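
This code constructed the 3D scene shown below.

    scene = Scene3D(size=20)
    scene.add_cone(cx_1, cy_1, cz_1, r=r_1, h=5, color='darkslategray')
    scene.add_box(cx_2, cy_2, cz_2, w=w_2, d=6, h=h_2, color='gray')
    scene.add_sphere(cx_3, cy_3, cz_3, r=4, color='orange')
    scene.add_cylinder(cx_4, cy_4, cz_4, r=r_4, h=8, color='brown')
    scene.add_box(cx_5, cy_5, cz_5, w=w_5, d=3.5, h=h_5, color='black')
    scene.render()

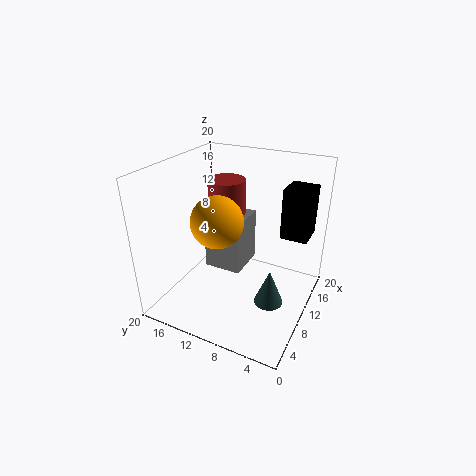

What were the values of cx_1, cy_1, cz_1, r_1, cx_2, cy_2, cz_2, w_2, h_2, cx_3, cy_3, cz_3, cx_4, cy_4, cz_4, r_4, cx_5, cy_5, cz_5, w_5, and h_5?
cx_1 = 8.5, cy_1 = 4.5, cz_1 = 2, r_1 = 2, cx_2 = 13, cy_2 = 11.5, cz_2 = 1.5, w_2 = 6.5, h_2 = 8.5, cx_3 = 12, cy_3 = 14.5, cz_3 = 10.5, cx_4 = 17, cy_4 = 15.5, cz_4 = 7.5, r_4 = 3, cx_5 = 10, cy_5 = 0.5, cz_5 = 11.5, w_5 = 4, h_5 = 6.5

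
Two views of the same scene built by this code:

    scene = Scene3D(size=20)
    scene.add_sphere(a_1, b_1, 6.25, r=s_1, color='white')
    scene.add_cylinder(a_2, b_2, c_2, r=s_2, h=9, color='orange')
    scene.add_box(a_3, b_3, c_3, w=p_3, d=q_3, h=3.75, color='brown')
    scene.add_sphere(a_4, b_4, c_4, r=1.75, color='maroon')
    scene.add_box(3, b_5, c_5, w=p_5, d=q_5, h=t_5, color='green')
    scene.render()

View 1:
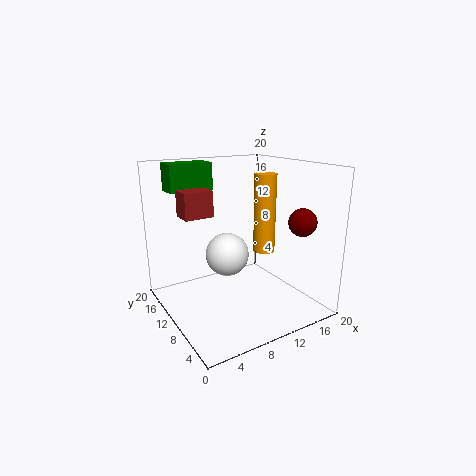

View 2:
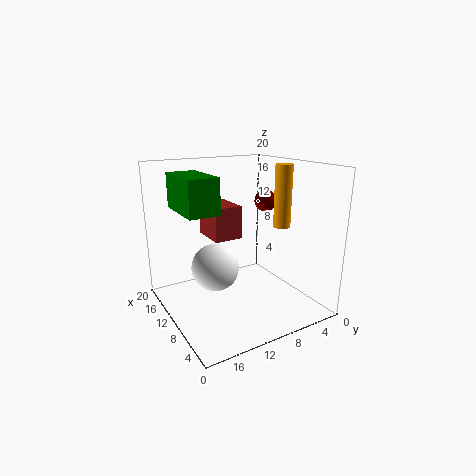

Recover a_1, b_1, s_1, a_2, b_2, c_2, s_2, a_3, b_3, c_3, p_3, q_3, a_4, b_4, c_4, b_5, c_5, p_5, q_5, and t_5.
a_1 = 10.25, b_1 = 13.5, s_1 = 3.25, a_2 = 9.25, b_2 = 3, c_2 = 10.75, s_2 = 1.25, a_3 = 3.75, b_3 = 13.25, c_3 = 12.5, p_3 = 4.25, q_3 = 3.25, a_4 = 14.5, b_4 = 2.25, c_4 = 13.5, b_5 = 16.25, c_5 = 15.75, p_5 = 6.5, q_5 = 3.5, t_5 = 4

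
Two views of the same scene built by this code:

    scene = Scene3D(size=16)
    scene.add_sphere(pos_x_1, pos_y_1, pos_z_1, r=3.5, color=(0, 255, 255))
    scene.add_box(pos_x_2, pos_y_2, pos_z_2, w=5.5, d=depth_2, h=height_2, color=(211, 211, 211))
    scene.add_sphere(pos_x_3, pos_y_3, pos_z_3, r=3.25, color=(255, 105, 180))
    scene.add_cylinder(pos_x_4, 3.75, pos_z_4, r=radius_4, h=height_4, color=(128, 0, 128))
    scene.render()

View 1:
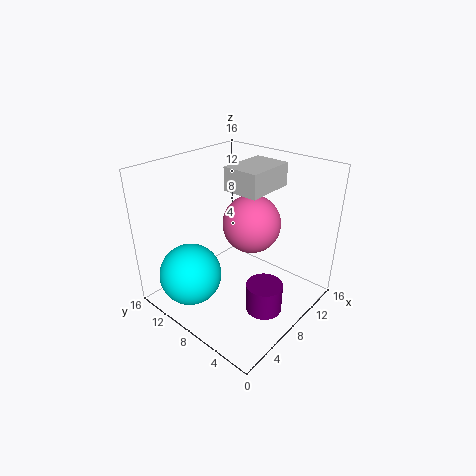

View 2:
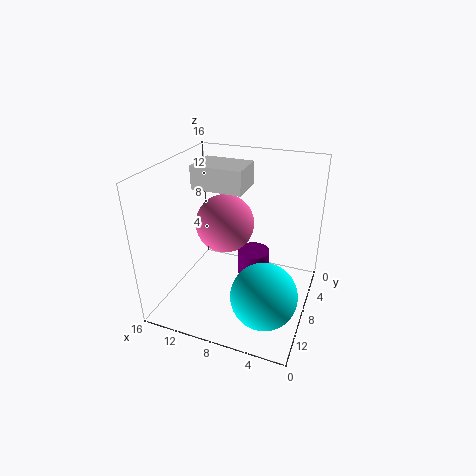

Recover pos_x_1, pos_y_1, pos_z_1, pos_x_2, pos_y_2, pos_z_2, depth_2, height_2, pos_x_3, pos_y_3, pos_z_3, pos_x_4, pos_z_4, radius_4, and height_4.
pos_x_1 = 3.75, pos_y_1 = 11.5, pos_z_1 = 3.75, pos_x_2 = 7.25, pos_y_2 = 5.25, pos_z_2 = 13.5, depth_2 = 4, height_2 = 2.5, pos_x_3 = 9.75, pos_y_3 = 7.5, pos_z_3 = 9.25, pos_x_4 = 7.5, pos_z_4 = 0.75, radius_4 = 2, height_4 = 3.25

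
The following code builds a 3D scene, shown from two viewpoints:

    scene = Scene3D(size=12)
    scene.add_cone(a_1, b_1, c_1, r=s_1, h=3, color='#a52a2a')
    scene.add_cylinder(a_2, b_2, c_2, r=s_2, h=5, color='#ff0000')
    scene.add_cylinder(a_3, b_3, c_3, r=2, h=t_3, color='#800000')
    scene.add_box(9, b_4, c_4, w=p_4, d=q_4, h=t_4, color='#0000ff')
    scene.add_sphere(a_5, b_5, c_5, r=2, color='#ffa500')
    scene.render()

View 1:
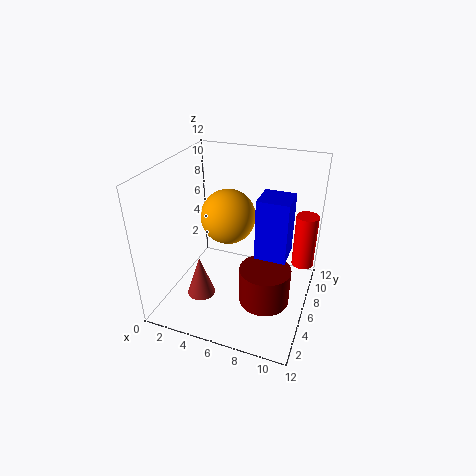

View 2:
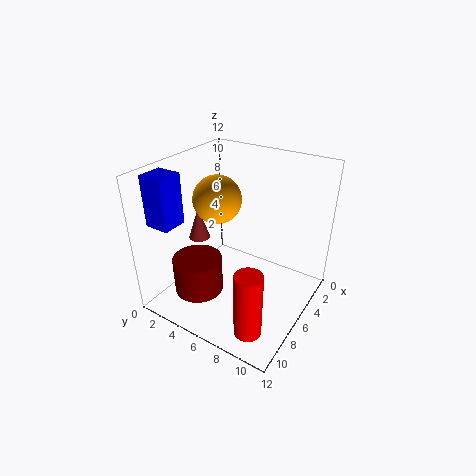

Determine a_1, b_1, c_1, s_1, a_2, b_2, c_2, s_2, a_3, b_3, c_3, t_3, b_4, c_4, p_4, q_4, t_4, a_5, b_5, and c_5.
a_1 = 5
b_1 = 1
c_1 = 4
s_1 = 1
a_2 = 11
b_2 = 10
c_2 = 2
s_2 = 1
a_3 = 9
b_3 = 4
c_3 = 2
t_3 = 3
b_4 = 1
c_4 = 8
p_4 = 2
q_4 = 2
t_4 = 4
a_5 = 6
b_5 = 4
c_5 = 9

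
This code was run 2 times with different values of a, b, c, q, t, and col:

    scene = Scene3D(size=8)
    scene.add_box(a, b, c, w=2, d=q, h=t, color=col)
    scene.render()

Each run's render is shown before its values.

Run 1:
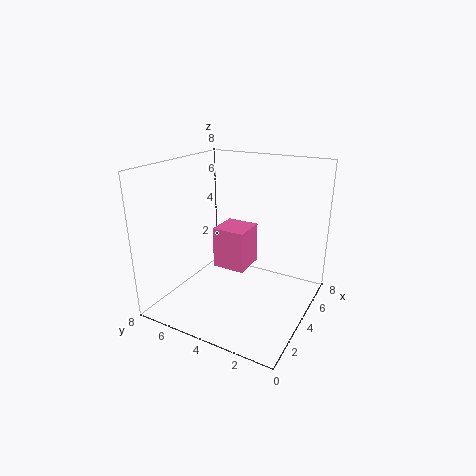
a = 4.5, b = 4, c = 1.5, q = 2, t = 2.5, col = 'hotpink'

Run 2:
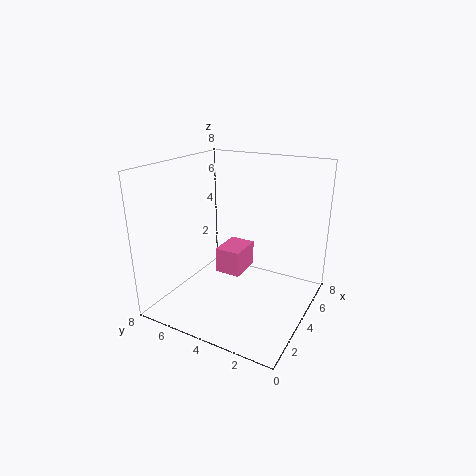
a = 4, b = 4, c = 1.5, q = 1.5, t = 1.5, col = 'hotpink'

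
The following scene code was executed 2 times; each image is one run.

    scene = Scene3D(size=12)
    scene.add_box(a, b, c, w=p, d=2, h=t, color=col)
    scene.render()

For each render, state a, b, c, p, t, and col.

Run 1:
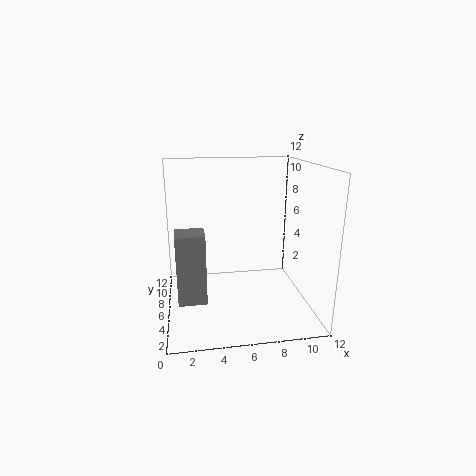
a = 1; b = 1; c = 3; p = 2; t = 5; col = 'gray'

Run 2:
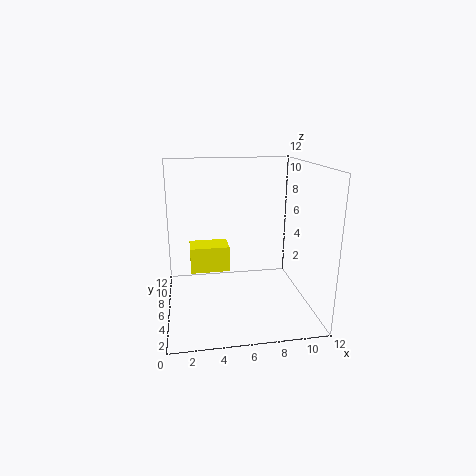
a = 2; b = 4; c = 4; p = 3; t = 2; col = 'yellow'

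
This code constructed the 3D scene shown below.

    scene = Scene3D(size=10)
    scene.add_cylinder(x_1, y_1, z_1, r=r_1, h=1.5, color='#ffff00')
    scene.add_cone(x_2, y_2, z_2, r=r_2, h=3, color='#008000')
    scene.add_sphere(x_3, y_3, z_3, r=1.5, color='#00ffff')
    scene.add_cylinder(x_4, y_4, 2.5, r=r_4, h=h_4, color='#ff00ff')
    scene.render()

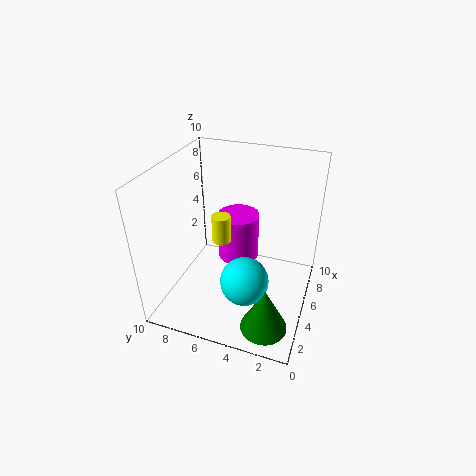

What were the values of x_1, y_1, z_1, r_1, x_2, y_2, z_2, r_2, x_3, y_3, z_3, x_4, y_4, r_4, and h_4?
x_1 = 1; y_1 = 4.5; z_1 = 7.5; r_1 = 0.5; x_2 = 1.5; y_2 = 2; z_2 = 1; r_2 = 1.5; x_3 = 2; y_3 = 3.5; z_3 = 4; x_4 = 6.5; y_4 = 5.5; r_4 = 1.5; h_4 = 3.5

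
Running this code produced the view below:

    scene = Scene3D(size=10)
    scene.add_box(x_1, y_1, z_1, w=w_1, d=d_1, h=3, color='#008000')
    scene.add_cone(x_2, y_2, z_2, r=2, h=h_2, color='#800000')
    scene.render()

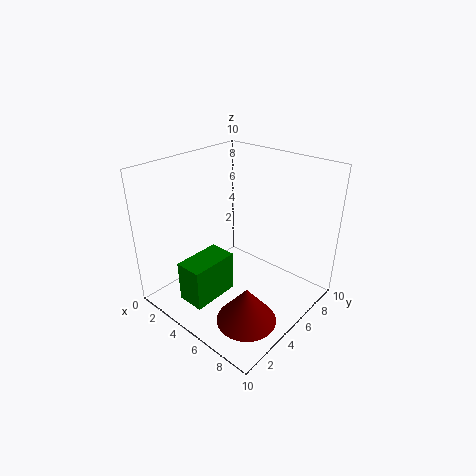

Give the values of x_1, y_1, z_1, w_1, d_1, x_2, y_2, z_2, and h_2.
x_1 = 2.5, y_1 = 1.5, z_1 = 0.5, w_1 = 2, d_1 = 3.5, x_2 = 7.5, y_2 = 3, z_2 = 0.5, h_2 = 2.5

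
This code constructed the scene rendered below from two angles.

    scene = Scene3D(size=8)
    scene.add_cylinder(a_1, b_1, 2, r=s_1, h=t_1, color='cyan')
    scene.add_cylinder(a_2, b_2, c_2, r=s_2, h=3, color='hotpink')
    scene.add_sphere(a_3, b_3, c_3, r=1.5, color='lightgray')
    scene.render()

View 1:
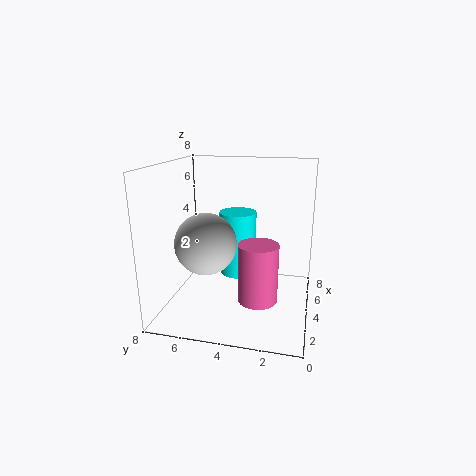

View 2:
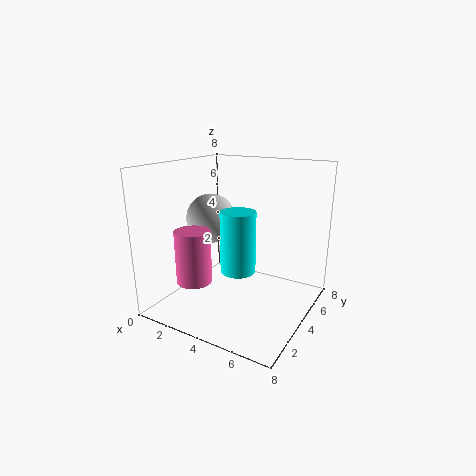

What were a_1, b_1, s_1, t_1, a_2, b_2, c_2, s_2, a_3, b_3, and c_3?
a_1 = 4; b_1 = 4; s_1 = 1; t_1 = 3.5; a_2 = 2; b_2 = 2.5; c_2 = 1.5; s_2 = 1; a_3 = 1.5; b_3 = 5; c_3 = 4.5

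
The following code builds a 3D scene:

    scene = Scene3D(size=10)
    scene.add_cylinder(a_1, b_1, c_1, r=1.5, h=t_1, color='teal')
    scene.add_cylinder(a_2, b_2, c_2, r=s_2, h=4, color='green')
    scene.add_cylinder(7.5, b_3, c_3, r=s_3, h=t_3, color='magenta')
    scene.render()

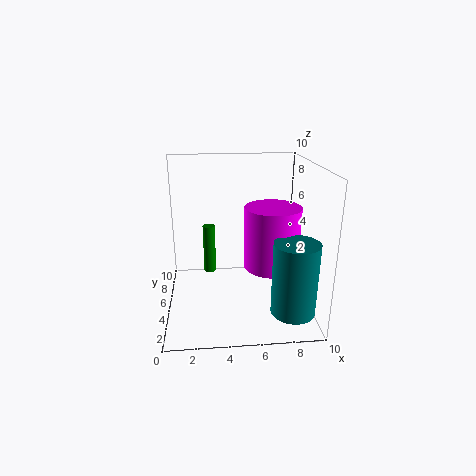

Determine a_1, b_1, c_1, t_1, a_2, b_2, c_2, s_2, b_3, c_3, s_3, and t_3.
a_1 = 8.5
b_1 = 2.5
c_1 = 0.5
t_1 = 5
a_2 = 3
b_2 = 9
c_2 = 0.5
s_2 = 0.5
b_3 = 5.5
c_3 = 2.5
s_3 = 2
t_3 = 4.5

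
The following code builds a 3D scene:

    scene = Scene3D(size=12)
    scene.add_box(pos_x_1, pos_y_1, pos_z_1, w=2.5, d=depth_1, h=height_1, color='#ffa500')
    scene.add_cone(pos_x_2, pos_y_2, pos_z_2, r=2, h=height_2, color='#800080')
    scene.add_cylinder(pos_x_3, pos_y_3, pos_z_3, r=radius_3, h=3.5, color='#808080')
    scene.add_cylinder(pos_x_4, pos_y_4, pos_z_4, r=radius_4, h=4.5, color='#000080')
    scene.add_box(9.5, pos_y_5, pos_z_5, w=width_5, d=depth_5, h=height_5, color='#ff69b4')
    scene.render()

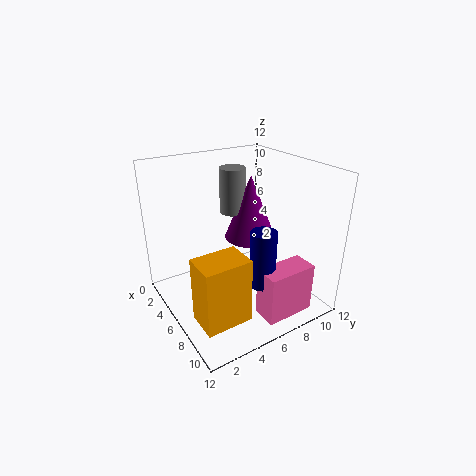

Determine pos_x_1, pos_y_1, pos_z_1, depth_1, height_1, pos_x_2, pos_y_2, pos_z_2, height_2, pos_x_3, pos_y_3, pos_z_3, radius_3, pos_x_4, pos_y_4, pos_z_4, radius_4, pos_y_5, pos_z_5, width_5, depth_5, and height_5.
pos_x_1 = 8.5, pos_y_1 = 0.5, pos_z_1 = 2, depth_1 = 3.5, height_1 = 5, pos_x_2 = 7, pos_y_2 = 6.5, pos_z_2 = 6.5, height_2 = 5, pos_x_3 = 6, pos_y_3 = 5.5, pos_z_3 = 8.5, radius_3 = 1, pos_x_4 = 9.5, pos_y_4 = 6, pos_z_4 = 3.5, radius_4 = 1, pos_y_5 = 5.5, pos_z_5 = 1, width_5 = 2, depth_5 = 4, height_5 = 4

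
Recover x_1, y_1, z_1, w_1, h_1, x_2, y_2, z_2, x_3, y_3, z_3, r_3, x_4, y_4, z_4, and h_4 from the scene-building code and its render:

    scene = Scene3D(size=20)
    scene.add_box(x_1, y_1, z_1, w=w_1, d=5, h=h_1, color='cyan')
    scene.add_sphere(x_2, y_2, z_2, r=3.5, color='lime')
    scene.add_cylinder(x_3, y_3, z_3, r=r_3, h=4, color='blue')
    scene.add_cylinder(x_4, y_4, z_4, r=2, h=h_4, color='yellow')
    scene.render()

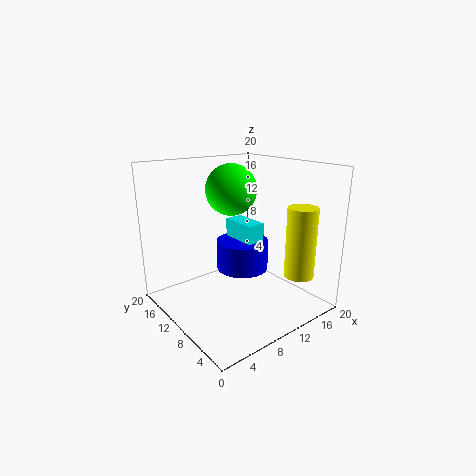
x_1 = 9.5
y_1 = 7
z_1 = 8
w_1 = 2.5
h_1 = 4.5
x_2 = 10
y_2 = 11.5
z_2 = 16.5
x_3 = 10
y_3 = 9
z_3 = 6
r_3 = 3.5
x_4 = 15
y_4 = 3
z_4 = 5.5
h_4 = 9.5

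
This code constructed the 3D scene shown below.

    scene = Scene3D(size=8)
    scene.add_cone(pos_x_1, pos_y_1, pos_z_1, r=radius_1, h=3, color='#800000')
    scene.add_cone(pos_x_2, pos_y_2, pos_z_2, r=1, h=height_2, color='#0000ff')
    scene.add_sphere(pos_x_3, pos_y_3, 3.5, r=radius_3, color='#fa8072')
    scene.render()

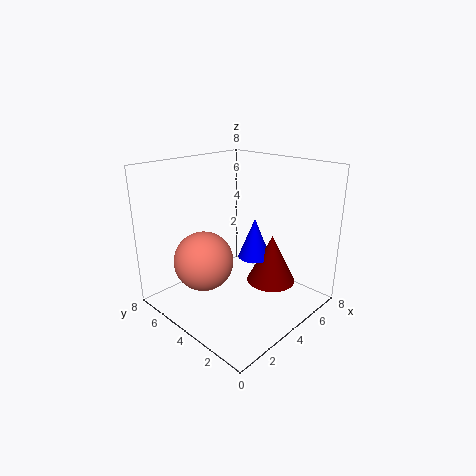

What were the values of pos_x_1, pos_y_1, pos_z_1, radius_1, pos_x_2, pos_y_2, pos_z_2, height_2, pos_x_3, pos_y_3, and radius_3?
pos_x_1 = 6.5; pos_y_1 = 3.5; pos_z_1 = 0.5; radius_1 = 1.5; pos_x_2 = 6; pos_y_2 = 4.5; pos_z_2 = 2; height_2 = 2.5; pos_x_3 = 1.5; pos_y_3 = 4; radius_3 = 1.5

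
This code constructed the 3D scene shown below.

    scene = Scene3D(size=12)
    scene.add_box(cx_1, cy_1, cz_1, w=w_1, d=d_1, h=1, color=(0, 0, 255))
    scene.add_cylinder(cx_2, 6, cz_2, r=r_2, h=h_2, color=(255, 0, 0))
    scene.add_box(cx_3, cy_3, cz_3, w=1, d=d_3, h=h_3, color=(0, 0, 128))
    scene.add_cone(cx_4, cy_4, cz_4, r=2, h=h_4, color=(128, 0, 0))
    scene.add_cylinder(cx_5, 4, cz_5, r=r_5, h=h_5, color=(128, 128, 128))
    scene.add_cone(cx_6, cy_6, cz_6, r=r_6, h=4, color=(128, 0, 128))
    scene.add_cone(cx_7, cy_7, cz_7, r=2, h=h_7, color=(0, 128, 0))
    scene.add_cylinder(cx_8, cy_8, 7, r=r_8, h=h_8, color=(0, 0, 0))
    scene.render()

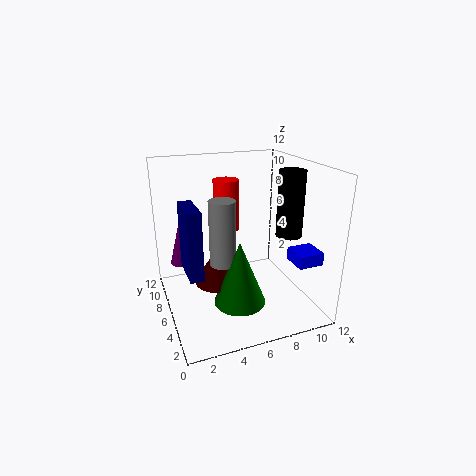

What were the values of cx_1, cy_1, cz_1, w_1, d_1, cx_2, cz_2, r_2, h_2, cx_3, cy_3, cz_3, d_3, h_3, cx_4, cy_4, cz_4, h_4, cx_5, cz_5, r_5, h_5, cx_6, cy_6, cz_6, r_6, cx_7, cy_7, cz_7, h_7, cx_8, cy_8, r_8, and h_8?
cx_1 = 9; cy_1 = 1; cz_1 = 5; w_1 = 2; d_1 = 2; cx_2 = 5; cz_2 = 7; r_2 = 1; h_2 = 4; cx_3 = 1; cy_3 = 2; cz_3 = 5; d_3 = 3; h_3 = 5; cx_4 = 4; cy_4 = 5; cz_4 = 3; h_4 = 3; cx_5 = 4; cz_5 = 5; r_5 = 1; h_5 = 5; cx_6 = 2; cy_6 = 11; cz_6 = 2; r_6 = 1; cx_7 = 5; cy_7 = 3; cz_7 = 2; h_7 = 5; cx_8 = 9; cy_8 = 3; r_8 = 1; h_8 = 5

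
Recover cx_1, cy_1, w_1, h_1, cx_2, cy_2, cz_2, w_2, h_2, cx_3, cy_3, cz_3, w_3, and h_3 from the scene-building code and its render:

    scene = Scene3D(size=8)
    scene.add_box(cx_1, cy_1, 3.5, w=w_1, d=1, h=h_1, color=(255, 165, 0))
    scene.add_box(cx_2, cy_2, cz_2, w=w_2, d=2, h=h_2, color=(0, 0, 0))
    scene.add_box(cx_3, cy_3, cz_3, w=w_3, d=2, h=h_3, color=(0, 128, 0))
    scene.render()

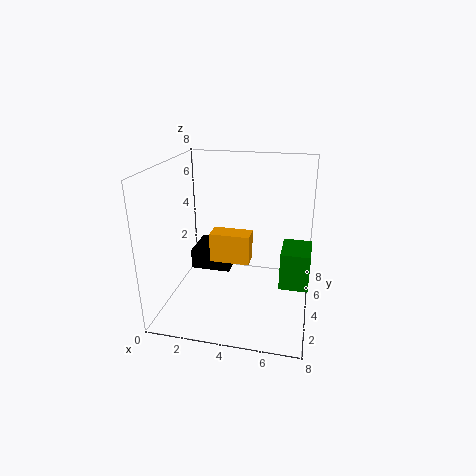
cx_1 = 3; cy_1 = 2; w_1 = 2; h_1 = 1.5; cx_2 = 2; cy_2 = 2; cz_2 = 3; w_2 = 2; h_2 = 1; cx_3 = 6.5; cy_3 = 2.5; cz_3 = 2; w_3 = 1.5; h_3 = 2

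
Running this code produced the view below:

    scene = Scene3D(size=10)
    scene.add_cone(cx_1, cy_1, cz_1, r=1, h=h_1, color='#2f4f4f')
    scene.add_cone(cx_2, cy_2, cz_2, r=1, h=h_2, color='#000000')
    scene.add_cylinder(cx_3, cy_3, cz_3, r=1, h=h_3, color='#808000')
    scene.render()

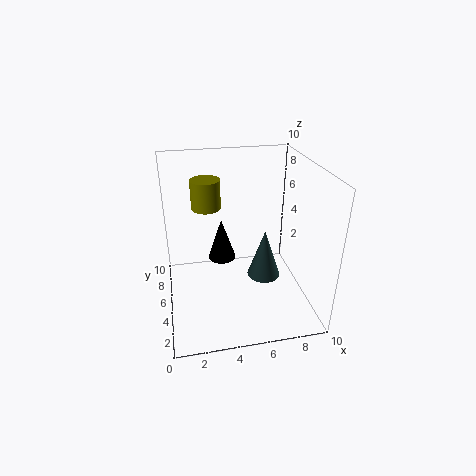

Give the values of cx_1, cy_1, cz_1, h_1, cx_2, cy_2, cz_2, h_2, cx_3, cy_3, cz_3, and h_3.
cx_1 = 6
cy_1 = 2
cz_1 = 4
h_1 = 3
cx_2 = 4
cy_2 = 6
cz_2 = 3
h_2 = 3
cx_3 = 3
cy_3 = 6
cz_3 = 7
h_3 = 2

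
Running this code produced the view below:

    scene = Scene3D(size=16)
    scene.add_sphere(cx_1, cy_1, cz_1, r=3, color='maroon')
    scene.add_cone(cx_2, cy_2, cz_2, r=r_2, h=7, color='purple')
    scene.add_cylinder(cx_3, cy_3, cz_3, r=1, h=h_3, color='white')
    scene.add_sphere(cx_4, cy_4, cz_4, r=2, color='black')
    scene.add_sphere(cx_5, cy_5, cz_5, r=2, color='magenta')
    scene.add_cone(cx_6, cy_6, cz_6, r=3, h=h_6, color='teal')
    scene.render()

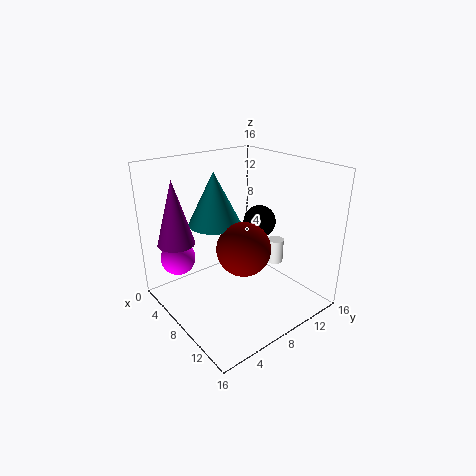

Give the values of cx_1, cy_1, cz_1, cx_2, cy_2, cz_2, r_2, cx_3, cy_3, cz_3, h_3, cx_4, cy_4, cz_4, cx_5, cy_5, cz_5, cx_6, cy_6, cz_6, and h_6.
cx_1 = 9, cy_1 = 8, cz_1 = 7, cx_2 = 5, cy_2 = 2, cz_2 = 8, r_2 = 2, cx_3 = 8, cy_3 = 14, cz_3 = 3, h_3 = 3, cx_4 = 6, cy_4 = 13, cz_4 = 8, cx_5 = 3, cy_5 = 3, cz_5 = 5, cx_6 = 5, cy_6 = 7, cz_6 = 9, h_6 = 6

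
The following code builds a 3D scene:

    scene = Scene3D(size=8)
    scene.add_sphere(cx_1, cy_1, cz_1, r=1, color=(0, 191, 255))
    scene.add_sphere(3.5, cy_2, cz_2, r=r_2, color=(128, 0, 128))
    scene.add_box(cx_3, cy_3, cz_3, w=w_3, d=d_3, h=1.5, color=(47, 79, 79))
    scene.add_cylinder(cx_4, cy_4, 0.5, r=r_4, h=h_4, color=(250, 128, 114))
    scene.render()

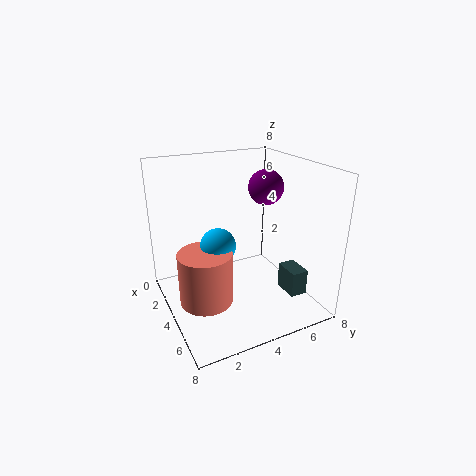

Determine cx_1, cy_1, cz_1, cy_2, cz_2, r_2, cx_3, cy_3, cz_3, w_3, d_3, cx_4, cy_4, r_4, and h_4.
cx_1 = 3.5
cy_1 = 3
cz_1 = 3.5
cy_2 = 6
cz_2 = 6.5
r_2 = 1
cx_3 = 4.5
cy_3 = 6.5
cz_3 = 0.5
w_3 = 1.5
d_3 = 1
cx_4 = 4
cy_4 = 2
r_4 = 1.5
h_4 = 3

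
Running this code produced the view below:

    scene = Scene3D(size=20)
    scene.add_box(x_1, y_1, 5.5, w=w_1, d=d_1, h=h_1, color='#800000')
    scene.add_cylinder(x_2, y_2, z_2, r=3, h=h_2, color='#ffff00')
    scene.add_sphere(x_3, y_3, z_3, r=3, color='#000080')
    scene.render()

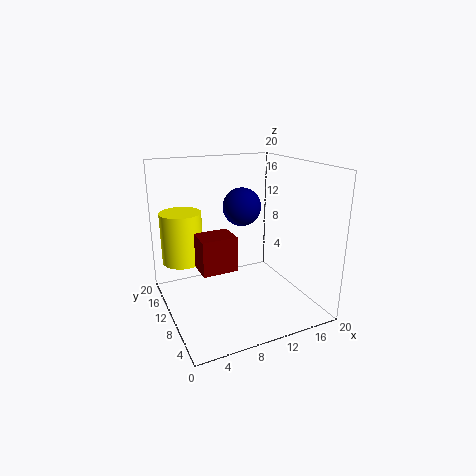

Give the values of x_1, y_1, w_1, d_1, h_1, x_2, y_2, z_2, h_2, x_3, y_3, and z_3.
x_1 = 4.5, y_1 = 9, w_1 = 5, d_1 = 4, h_1 = 5, x_2 = 3.5, y_2 = 15.5, z_2 = 5.5, h_2 = 7.5, x_3 = 13.5, y_3 = 16, z_3 = 12.5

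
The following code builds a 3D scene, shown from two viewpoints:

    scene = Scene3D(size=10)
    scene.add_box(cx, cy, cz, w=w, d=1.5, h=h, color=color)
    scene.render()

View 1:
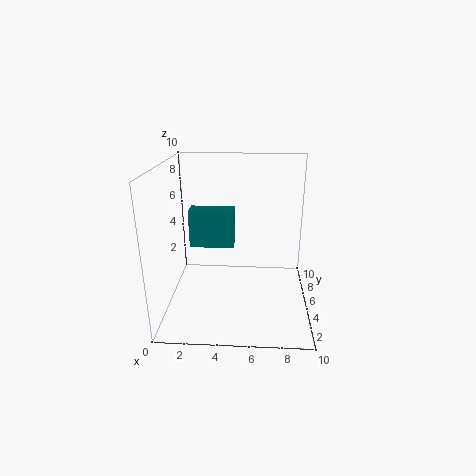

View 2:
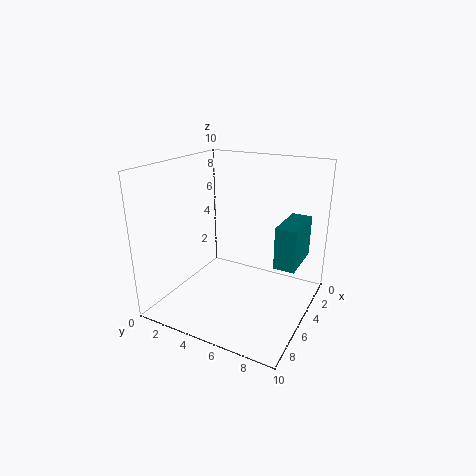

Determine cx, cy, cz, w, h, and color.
cx = 1; cy = 7.5; cz = 3; w = 3.5; h = 3; color = 'teal'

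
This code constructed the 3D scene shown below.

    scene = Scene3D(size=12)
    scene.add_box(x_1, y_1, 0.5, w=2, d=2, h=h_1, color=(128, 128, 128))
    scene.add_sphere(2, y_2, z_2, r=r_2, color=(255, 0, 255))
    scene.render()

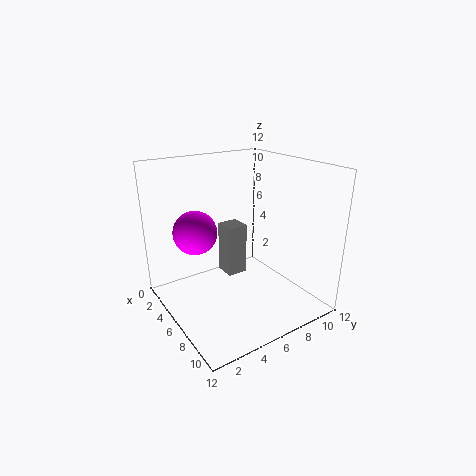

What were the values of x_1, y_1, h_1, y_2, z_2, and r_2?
x_1 = 1
y_1 = 7
h_1 = 5
y_2 = 4
z_2 = 5.5
r_2 = 2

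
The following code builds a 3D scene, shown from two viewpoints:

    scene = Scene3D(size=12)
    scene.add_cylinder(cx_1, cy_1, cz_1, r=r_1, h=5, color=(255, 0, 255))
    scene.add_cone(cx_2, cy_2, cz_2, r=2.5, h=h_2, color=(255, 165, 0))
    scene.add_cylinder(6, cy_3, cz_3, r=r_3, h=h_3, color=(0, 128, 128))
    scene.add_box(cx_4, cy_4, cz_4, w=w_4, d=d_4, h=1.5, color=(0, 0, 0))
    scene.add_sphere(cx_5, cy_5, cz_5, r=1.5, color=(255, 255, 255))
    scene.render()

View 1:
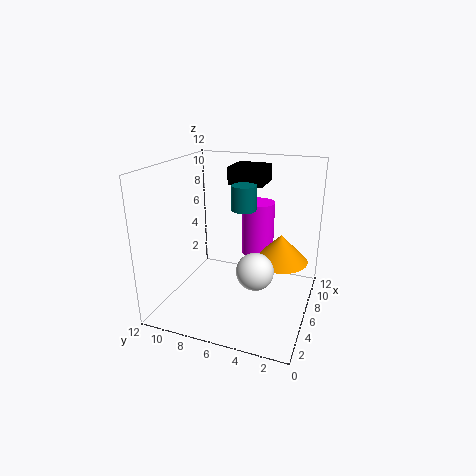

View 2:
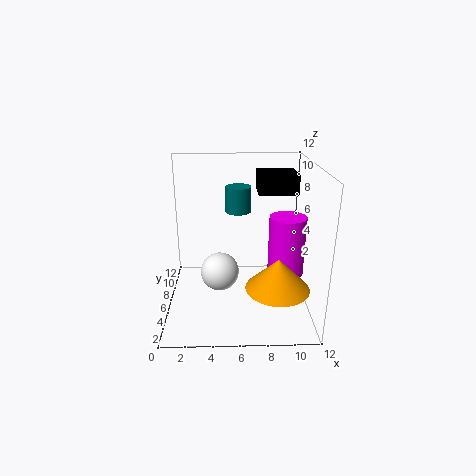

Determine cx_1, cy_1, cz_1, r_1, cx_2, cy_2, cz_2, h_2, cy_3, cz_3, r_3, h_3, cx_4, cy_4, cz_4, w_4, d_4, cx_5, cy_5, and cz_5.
cx_1 = 10, cy_1 = 5.5, cz_1 = 3, r_1 = 1.5, cx_2 = 9, cy_2 = 3, cz_2 = 3, h_2 = 2.5, cy_3 = 5.5, cz_3 = 8.5, r_3 = 1, h_3 = 2, cx_4 = 7.5, cy_4 = 4.5, cz_4 = 10, w_4 = 3, d_4 = 3, cx_5 = 4.5, cy_5 = 4, cz_5 = 4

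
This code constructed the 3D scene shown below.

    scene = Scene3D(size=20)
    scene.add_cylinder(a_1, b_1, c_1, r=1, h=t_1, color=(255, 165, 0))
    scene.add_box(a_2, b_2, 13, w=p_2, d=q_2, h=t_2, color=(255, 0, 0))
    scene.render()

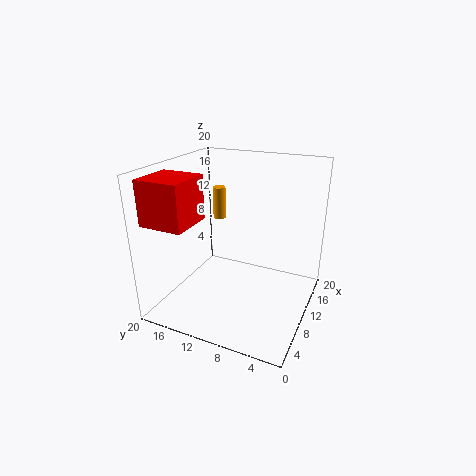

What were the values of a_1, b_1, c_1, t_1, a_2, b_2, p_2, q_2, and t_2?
a_1 = 16, b_1 = 16, c_1 = 10, t_1 = 5, a_2 = 2, b_2 = 14, p_2 = 6, q_2 = 6, t_2 = 6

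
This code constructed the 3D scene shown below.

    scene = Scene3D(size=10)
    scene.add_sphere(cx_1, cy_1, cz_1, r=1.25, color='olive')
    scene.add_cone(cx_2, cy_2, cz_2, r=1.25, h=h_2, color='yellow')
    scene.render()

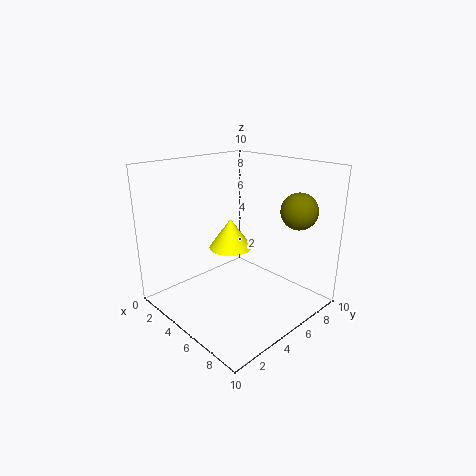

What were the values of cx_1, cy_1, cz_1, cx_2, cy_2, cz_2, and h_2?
cx_1 = 8, cy_1 = 7.75, cz_1 = 7, cx_2 = 7, cy_2 = 2.5, cz_2 = 5.75, h_2 = 1.75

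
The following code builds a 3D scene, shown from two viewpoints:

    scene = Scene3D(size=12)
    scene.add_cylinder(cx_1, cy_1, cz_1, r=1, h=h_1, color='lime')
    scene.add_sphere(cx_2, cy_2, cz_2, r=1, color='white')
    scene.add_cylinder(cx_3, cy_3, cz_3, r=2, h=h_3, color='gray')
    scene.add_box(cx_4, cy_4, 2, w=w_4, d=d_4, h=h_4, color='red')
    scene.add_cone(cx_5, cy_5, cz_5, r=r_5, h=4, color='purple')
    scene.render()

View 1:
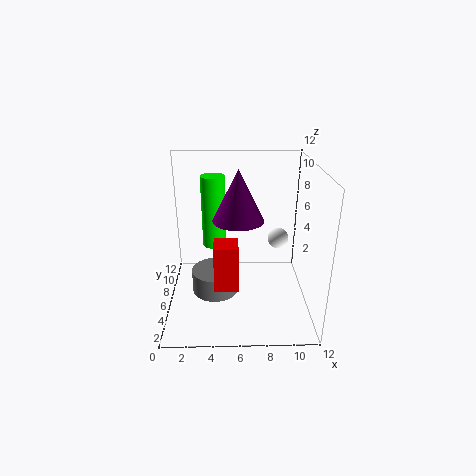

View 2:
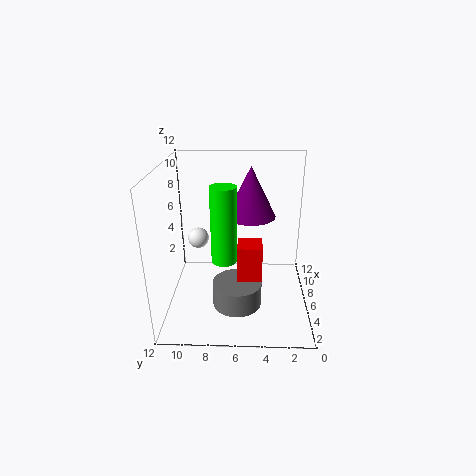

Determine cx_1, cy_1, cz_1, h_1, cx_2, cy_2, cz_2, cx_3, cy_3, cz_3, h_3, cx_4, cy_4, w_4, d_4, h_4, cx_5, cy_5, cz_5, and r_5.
cx_1 = 4; cy_1 = 7; cz_1 = 5; h_1 = 6; cx_2 = 10; cy_2 = 10; cz_2 = 4; cx_3 = 4; cy_3 = 6; cz_3 = 1; h_3 = 2; cx_4 = 4; cy_4 = 4; w_4 = 2; d_4 = 2; h_4 = 4; cx_5 = 6; cy_5 = 5; cz_5 = 8; r_5 = 2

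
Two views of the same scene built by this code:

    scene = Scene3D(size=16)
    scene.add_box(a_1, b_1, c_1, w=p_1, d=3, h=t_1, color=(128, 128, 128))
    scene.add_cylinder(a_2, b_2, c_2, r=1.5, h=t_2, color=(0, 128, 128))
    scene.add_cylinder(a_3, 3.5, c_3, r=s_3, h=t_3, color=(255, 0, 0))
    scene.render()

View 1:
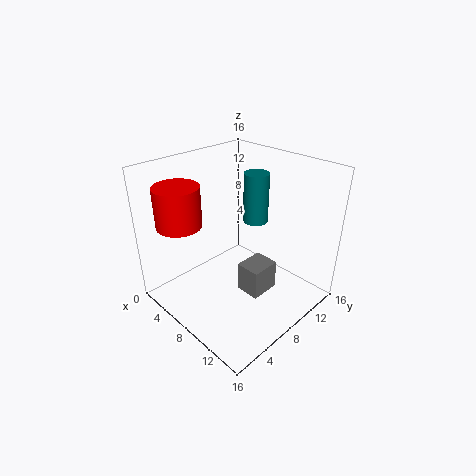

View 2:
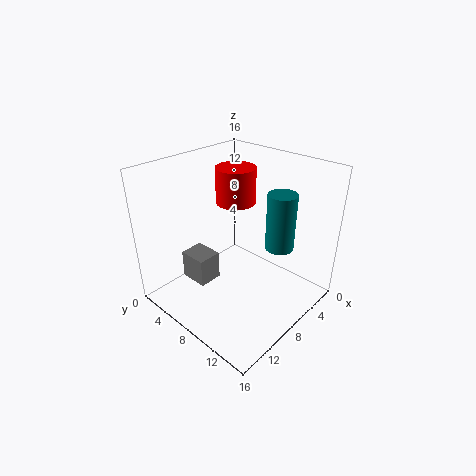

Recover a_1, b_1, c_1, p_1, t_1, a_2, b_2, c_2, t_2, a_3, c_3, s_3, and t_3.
a_1 = 11, b_1 = 5, c_1 = 4.5, p_1 = 2.5, t_1 = 3, a_2 = 6.5, b_2 = 12.5, c_2 = 8, t_2 = 6, a_3 = 3.5, c_3 = 9.5, s_3 = 2.5, t_3 = 4.5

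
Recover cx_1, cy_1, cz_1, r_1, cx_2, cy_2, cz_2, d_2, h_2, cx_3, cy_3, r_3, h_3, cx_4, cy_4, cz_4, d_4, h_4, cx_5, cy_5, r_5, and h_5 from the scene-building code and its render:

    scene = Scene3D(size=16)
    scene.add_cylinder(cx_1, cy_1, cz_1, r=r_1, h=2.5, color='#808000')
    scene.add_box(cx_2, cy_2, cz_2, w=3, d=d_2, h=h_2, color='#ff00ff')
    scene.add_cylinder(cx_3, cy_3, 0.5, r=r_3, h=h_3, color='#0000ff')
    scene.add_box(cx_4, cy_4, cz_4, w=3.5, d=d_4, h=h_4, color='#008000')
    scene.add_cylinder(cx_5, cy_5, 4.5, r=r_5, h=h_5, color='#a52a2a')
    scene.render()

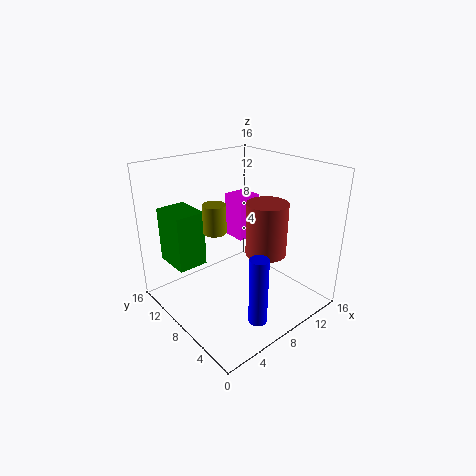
cx_1 = 2; cy_1 = 4; cz_1 = 12; r_1 = 1; cx_2 = 11; cy_2 = 11; cz_2 = 5.5; d_2 = 3; h_2 = 5.5; cx_3 = 6.5; cy_3 = 3; r_3 = 1; h_3 = 7.5; cx_4 = 2.5; cy_4 = 11.5; cz_4 = 4; d_4 = 4.5; h_4 = 6.5; cx_5 = 12.5; cy_5 = 8; r_5 = 2.5; h_5 = 6.5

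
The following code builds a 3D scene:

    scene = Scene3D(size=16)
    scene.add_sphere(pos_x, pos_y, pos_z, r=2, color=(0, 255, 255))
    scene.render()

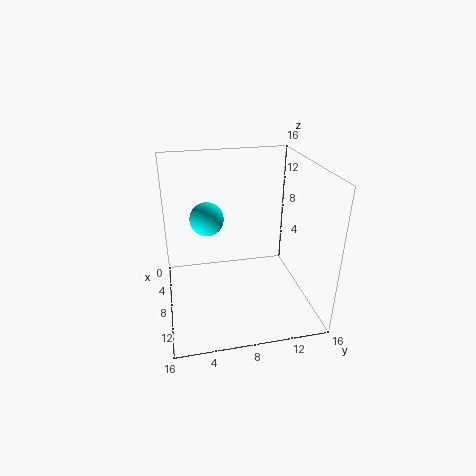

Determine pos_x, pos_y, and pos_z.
pos_x = 4.5, pos_y = 5, pos_z = 9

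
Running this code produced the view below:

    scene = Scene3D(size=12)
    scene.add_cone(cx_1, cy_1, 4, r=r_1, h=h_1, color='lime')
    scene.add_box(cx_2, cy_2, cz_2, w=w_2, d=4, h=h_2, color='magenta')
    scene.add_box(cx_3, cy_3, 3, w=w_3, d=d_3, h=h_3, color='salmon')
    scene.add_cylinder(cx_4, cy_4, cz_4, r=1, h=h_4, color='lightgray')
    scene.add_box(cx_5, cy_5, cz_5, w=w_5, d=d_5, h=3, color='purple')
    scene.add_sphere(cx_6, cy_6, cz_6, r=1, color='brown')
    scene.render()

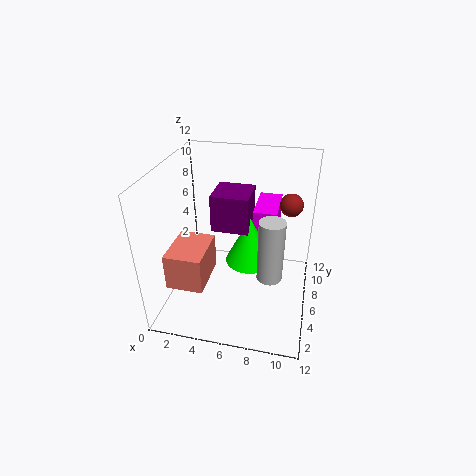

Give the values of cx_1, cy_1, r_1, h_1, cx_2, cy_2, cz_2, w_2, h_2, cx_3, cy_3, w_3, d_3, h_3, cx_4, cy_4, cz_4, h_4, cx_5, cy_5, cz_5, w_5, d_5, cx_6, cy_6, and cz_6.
cx_1 = 7
cy_1 = 6
r_1 = 2
h_1 = 4
cx_2 = 7
cy_2 = 7
cz_2 = 4
w_2 = 2
h_2 = 4
cx_3 = 1
cy_3 = 2
w_3 = 3
d_3 = 4
h_3 = 3
cx_4 = 9
cy_4 = 4
cz_4 = 4
h_4 = 5
cx_5 = 4
cy_5 = 5
cz_5 = 7
w_5 = 3
d_5 = 3
cx_6 = 10
cy_6 = 9
cz_6 = 8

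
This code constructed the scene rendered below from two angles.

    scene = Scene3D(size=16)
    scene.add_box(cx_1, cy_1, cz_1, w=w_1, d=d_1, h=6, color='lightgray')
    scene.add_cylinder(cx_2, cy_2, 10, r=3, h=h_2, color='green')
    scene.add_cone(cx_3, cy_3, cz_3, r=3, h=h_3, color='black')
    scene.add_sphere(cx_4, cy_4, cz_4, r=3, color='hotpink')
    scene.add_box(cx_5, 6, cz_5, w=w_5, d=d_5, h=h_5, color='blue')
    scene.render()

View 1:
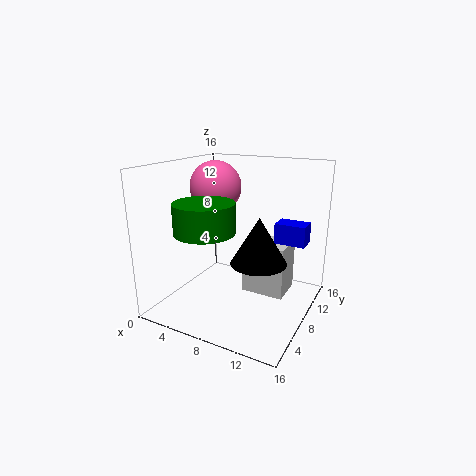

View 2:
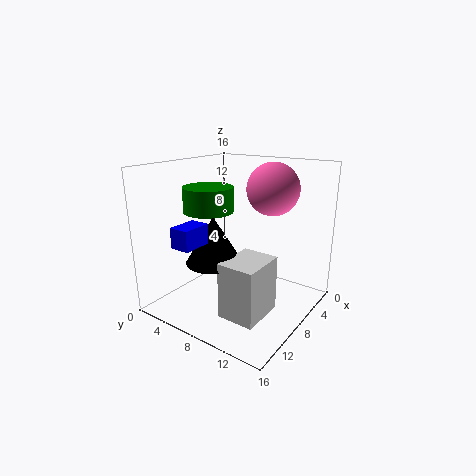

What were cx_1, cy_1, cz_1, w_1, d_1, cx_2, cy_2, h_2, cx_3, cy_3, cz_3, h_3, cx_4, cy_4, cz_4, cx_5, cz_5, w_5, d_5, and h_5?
cx_1 = 8
cy_1 = 9
cz_1 = 1
w_1 = 5
d_1 = 4
cx_2 = 7
cy_2 = 3
h_2 = 3
cx_3 = 11
cy_3 = 7
cz_3 = 6
h_3 = 5
cx_4 = 4
cy_4 = 10
cz_4 = 13
cx_5 = 13
cz_5 = 9
w_5 = 3
d_5 = 2
h_5 = 2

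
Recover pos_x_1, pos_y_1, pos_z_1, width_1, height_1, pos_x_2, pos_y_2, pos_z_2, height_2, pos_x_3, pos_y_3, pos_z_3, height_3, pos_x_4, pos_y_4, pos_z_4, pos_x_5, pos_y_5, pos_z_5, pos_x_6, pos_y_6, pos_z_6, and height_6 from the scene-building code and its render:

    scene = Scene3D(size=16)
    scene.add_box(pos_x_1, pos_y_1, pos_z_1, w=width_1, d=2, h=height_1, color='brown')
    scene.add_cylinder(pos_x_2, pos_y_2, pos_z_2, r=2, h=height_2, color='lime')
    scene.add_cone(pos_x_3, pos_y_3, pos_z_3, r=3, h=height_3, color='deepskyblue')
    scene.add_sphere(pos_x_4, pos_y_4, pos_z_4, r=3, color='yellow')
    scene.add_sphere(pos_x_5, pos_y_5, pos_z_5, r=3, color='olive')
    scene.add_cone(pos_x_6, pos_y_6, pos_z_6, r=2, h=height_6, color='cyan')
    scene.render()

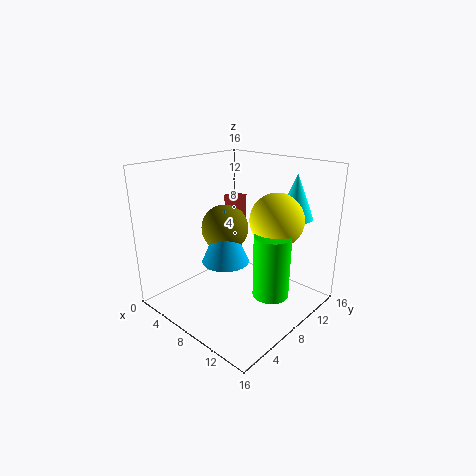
pos_x_1 = 2, pos_y_1 = 12, pos_z_1 = 7, width_1 = 2, height_1 = 4, pos_x_2 = 12, pos_y_2 = 9, pos_z_2 = 2, height_2 = 7, pos_x_3 = 4, pos_y_3 = 10, pos_z_3 = 3, height_3 = 7, pos_x_4 = 11, pos_y_4 = 11, pos_z_4 = 10, pos_x_5 = 3, pos_y_5 = 11, pos_z_5 = 7, pos_x_6 = 12, pos_y_6 = 13, pos_z_6 = 10, height_6 = 5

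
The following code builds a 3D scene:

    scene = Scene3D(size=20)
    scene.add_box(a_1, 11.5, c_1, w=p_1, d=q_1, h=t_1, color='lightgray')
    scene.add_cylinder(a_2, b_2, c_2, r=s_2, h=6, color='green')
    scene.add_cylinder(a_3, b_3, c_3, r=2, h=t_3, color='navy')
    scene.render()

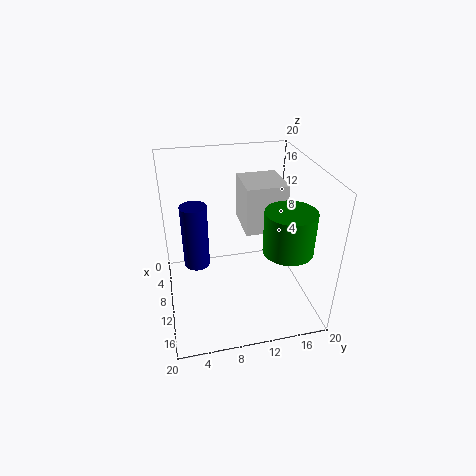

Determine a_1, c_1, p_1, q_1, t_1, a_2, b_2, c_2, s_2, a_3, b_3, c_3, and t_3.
a_1 = 2.5
c_1 = 9.5
p_1 = 6.5
q_1 = 6
t_1 = 7
a_2 = 12.5
b_2 = 16.5
c_2 = 8.5
s_2 = 3.5
a_3 = 5
b_3 = 4.5
c_3 = 3
t_3 = 10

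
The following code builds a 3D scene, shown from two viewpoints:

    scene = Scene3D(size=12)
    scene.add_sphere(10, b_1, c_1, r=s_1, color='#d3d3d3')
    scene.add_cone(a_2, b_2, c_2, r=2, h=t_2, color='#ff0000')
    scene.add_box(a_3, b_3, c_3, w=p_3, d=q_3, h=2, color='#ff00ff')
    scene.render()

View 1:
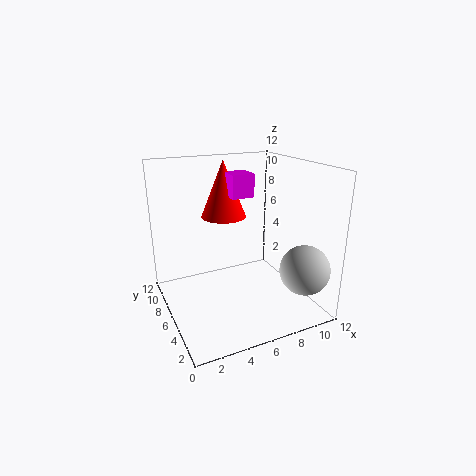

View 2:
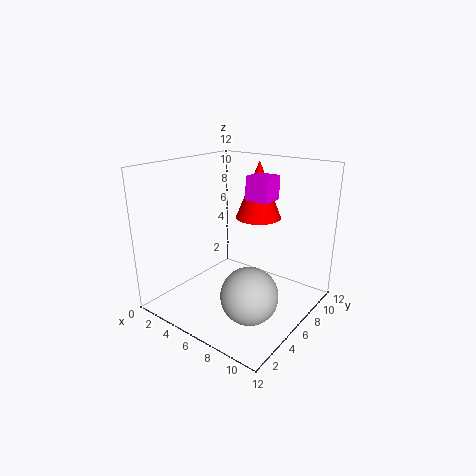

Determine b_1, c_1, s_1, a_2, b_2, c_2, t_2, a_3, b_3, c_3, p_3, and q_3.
b_1 = 2
c_1 = 4
s_1 = 2
a_2 = 6
b_2 = 9
c_2 = 7
t_2 = 5
a_3 = 6
b_3 = 7
c_3 = 9
p_3 = 2
q_3 = 2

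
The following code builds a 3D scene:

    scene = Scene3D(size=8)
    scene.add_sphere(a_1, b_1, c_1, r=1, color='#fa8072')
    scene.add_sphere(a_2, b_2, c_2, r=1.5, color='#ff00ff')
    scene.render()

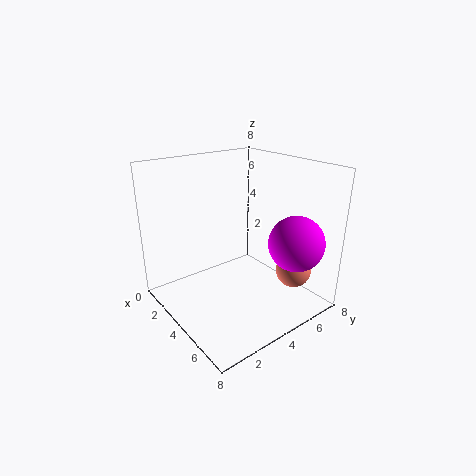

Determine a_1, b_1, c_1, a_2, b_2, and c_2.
a_1 = 6, b_1 = 6.5, c_1 = 2, a_2 = 6.5, b_2 = 6, c_2 = 4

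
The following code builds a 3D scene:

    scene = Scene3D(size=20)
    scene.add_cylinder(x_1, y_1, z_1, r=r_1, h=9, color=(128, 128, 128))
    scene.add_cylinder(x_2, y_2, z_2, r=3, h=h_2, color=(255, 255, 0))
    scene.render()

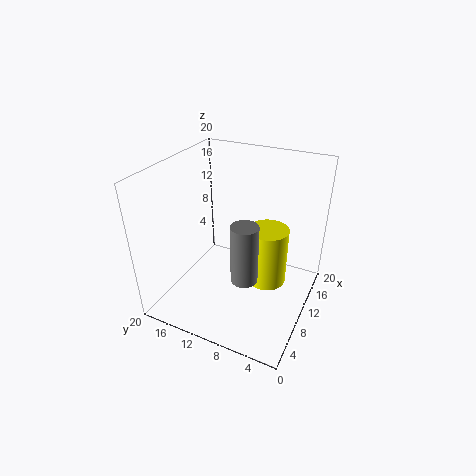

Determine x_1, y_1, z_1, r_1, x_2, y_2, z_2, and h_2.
x_1 = 10; y_1 = 9; z_1 = 3; r_1 = 2; x_2 = 14; y_2 = 7; z_2 = 1; h_2 = 9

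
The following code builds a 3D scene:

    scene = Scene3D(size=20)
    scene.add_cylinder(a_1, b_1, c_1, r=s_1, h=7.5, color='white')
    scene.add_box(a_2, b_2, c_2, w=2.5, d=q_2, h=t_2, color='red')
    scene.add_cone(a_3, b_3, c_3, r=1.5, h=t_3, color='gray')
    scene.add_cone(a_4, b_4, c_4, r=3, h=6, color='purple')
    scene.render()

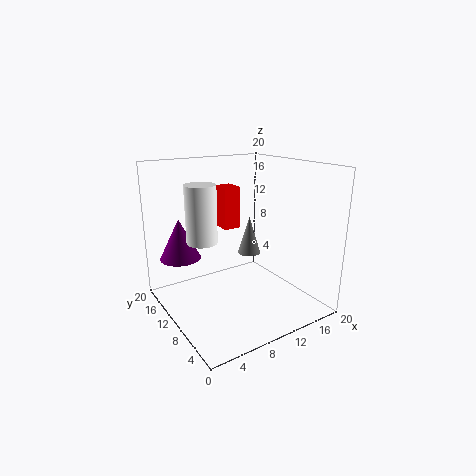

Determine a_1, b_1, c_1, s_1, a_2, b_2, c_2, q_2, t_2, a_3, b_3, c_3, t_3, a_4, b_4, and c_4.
a_1 = 4.5
b_1 = 10
c_1 = 10.5
s_1 = 2
a_2 = 9.5
b_2 = 12.5
c_2 = 10.5
q_2 = 3
t_2 = 6
a_3 = 10.5
b_3 = 8
c_3 = 8.5
t_3 = 5
a_4 = 4
b_4 = 16.5
c_4 = 6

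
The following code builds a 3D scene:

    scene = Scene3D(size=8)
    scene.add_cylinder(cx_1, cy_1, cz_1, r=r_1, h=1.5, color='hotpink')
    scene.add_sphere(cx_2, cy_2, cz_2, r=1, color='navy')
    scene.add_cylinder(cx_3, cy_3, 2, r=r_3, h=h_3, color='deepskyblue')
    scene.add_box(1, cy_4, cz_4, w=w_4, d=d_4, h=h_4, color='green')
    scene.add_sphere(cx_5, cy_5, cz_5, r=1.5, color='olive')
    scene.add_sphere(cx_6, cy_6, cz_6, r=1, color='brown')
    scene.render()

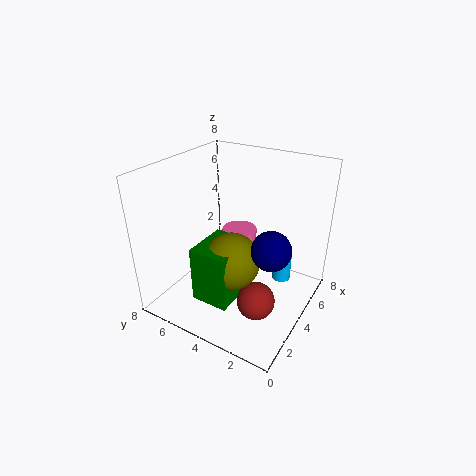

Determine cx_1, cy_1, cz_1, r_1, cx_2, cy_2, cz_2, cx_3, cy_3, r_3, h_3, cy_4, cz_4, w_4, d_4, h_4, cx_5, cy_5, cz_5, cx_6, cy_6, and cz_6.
cx_1 = 5
cy_1 = 4.5
cz_1 = 2.5
r_1 = 1
cx_2 = 3
cy_2 = 1.5
cz_2 = 4.5
cx_3 = 4.5
cy_3 = 1.5
r_3 = 0.5
h_3 = 1.5
cy_4 = 3
cz_4 = 1.5
w_4 = 2.5
d_4 = 2
h_4 = 3
cx_5 = 2.5
cy_5 = 3.5
cz_5 = 3.5
cx_6 = 2.5
cy_6 = 2
cz_6 = 1.5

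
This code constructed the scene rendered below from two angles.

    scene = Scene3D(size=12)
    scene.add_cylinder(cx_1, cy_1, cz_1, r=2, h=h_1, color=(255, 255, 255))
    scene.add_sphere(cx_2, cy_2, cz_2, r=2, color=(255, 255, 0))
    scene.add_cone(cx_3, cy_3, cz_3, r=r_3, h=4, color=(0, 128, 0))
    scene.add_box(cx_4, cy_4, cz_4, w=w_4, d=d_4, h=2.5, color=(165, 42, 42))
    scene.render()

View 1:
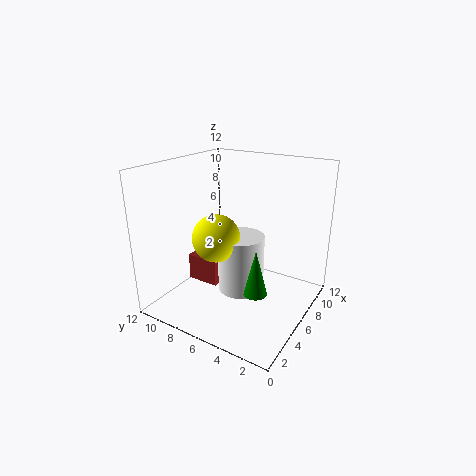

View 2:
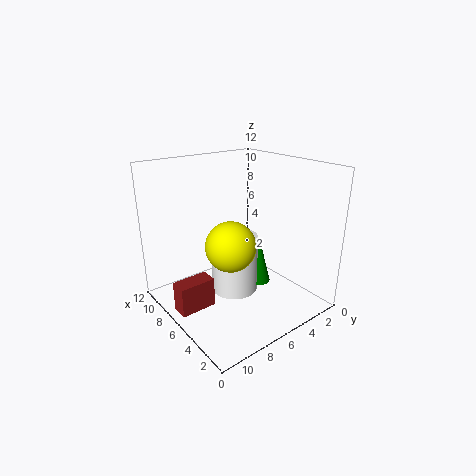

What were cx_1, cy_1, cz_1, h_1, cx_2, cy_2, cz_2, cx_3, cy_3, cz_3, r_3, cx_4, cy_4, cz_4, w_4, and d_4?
cx_1 = 6.5
cy_1 = 6
cz_1 = 1
h_1 = 5
cx_2 = 5
cy_2 = 7.5
cz_2 = 6
cx_3 = 5.5
cy_3 = 4
cz_3 = 1.5
r_3 = 1
cx_4 = 6
cy_4 = 8.5
cz_4 = 0.5
w_4 = 1.5
d_4 = 3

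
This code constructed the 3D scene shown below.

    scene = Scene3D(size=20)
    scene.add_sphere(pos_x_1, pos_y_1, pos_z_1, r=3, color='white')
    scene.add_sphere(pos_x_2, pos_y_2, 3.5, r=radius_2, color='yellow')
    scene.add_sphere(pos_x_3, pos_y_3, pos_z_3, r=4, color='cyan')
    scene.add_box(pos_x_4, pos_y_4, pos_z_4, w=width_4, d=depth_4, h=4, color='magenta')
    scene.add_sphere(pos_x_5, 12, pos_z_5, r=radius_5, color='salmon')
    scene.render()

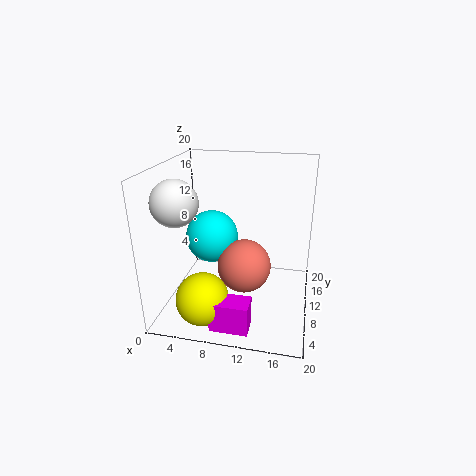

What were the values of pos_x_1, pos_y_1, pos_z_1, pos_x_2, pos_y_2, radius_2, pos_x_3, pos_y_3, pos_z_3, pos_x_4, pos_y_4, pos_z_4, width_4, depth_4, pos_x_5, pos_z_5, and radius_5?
pos_x_1 = 3, pos_y_1 = 5.5, pos_z_1 = 16, pos_x_2 = 6.5, pos_y_2 = 4, radius_2 = 3.5, pos_x_3 = 5, pos_y_3 = 14, pos_z_3 = 8, pos_x_4 = 8, pos_y_4 = 1.5, pos_z_4 = 0.5, width_4 = 5, depth_4 = 3, pos_x_5 = 10.5, pos_z_5 = 4.5, radius_5 = 4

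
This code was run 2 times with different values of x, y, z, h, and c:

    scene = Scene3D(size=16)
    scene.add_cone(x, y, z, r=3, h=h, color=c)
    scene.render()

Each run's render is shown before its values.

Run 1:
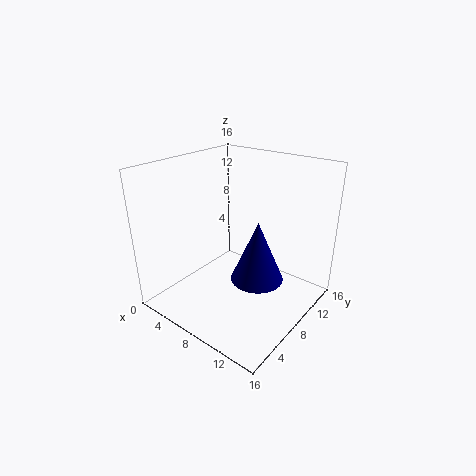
x = 10, y = 9, z = 3, h = 7, c = 'navy'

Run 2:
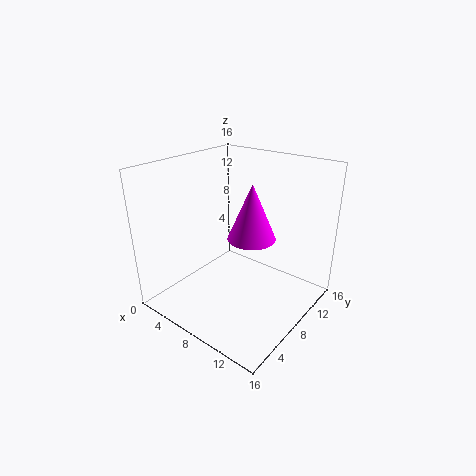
x = 7, y = 12, z = 6, h = 7, c = 'magenta'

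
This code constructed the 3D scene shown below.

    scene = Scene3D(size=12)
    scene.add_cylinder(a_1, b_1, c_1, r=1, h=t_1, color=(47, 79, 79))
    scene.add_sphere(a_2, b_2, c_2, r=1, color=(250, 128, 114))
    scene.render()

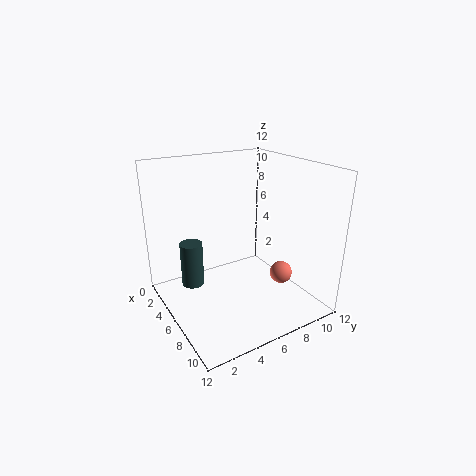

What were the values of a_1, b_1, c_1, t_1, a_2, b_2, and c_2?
a_1 = 3; b_1 = 3; c_1 = 1; t_1 = 4; a_2 = 7; b_2 = 10; c_2 = 2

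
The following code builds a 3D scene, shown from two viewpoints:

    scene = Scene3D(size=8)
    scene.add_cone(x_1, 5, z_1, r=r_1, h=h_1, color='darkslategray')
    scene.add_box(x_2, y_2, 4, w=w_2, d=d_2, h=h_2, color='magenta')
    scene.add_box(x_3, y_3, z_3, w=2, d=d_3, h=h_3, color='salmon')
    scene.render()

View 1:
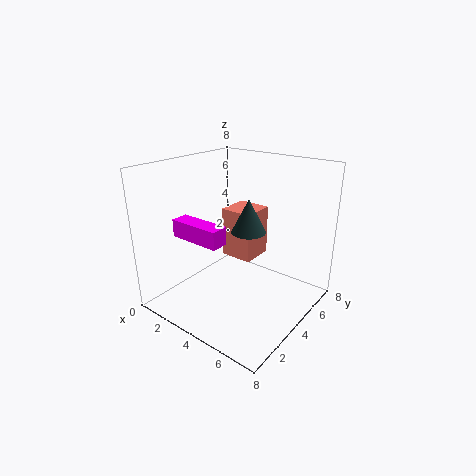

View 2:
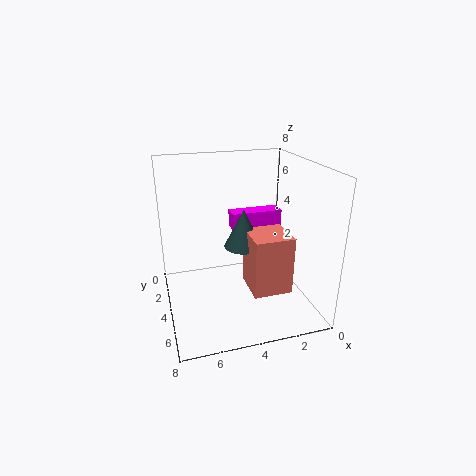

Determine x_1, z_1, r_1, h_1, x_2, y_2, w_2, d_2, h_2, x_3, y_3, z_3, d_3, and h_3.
x_1 = 4
z_1 = 4
r_1 = 1
h_1 = 2
x_2 = 1
y_2 = 2
w_2 = 3
d_2 = 1
h_2 = 1
x_3 = 2
y_3 = 5
z_3 = 2
d_3 = 2
h_3 = 3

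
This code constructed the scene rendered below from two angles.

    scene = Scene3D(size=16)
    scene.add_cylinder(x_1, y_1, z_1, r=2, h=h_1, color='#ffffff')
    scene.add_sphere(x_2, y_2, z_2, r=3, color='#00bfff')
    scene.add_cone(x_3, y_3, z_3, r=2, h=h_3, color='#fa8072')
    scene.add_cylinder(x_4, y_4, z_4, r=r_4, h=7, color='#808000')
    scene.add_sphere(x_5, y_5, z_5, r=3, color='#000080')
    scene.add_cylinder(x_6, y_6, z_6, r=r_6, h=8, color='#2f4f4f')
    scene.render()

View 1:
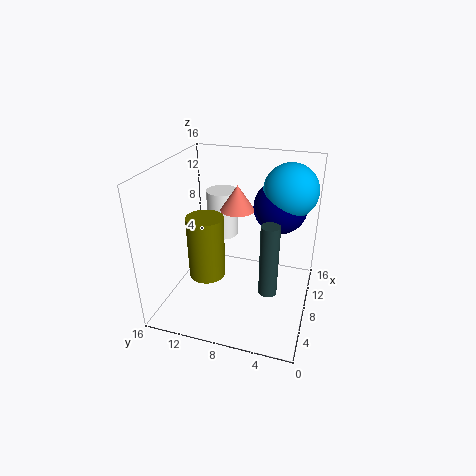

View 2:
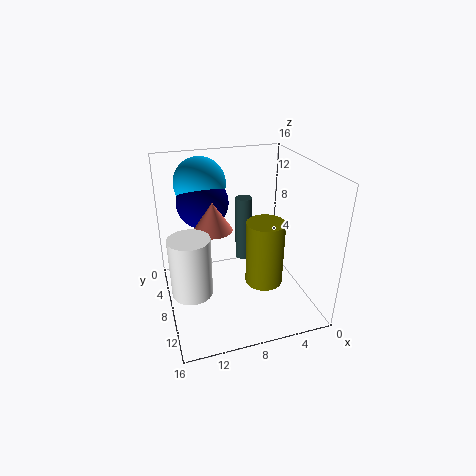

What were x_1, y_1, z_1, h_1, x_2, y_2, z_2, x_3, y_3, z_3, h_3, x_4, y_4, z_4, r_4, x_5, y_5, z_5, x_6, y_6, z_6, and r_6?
x_1 = 14; y_1 = 12; z_1 = 5; h_1 = 6; x_2 = 11; y_2 = 3; z_2 = 13; x_3 = 11; y_3 = 9; z_3 = 10; h_3 = 3; x_4 = 6; y_4 = 11; z_4 = 4; r_4 = 2; x_5 = 11; y_5 = 4; z_5 = 11; x_6 = 6; y_6 = 4; z_6 = 3; r_6 = 1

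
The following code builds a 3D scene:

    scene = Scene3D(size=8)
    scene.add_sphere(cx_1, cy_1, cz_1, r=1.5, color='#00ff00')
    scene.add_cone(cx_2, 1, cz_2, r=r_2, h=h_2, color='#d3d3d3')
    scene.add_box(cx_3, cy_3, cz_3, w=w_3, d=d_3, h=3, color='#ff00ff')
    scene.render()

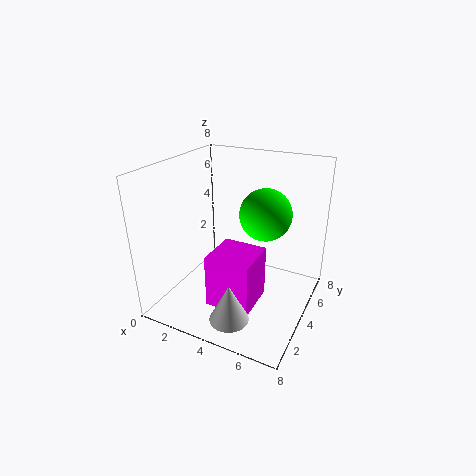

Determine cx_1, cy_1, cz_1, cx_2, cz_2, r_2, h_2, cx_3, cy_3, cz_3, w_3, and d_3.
cx_1 = 5
cy_1 = 5.5
cz_1 = 5
cx_2 = 5
cz_2 = 1
r_2 = 1
h_2 = 2
cx_3 = 3
cy_3 = 2
cz_3 = 0.5
w_3 = 2.5
d_3 = 2.5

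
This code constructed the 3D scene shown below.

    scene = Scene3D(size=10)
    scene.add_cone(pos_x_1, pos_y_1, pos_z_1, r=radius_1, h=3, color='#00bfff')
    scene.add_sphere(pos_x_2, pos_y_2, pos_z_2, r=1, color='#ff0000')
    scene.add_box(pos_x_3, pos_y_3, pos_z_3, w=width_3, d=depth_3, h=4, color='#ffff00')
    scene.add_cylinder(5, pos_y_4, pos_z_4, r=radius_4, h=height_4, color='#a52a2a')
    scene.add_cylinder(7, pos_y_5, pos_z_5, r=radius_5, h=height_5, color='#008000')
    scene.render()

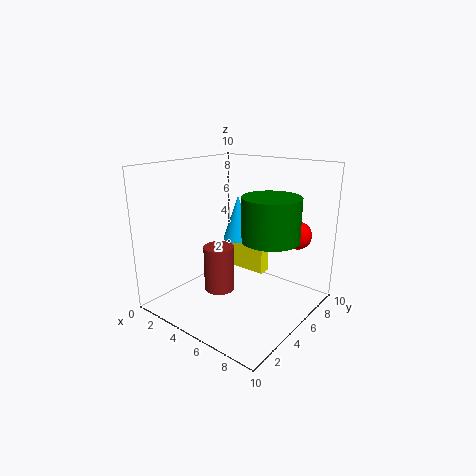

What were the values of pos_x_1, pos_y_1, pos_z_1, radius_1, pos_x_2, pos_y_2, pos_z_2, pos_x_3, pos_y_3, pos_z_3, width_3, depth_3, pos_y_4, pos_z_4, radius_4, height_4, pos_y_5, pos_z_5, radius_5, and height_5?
pos_x_1 = 5
pos_y_1 = 5
pos_z_1 = 5
radius_1 = 1
pos_x_2 = 8
pos_y_2 = 8
pos_z_2 = 5
pos_x_3 = 2
pos_y_3 = 8
pos_z_3 = 1
width_3 = 3
depth_3 = 1
pos_y_4 = 3
pos_z_4 = 2
radius_4 = 1
height_4 = 3
pos_y_5 = 6
pos_z_5 = 5
radius_5 = 2
height_5 = 3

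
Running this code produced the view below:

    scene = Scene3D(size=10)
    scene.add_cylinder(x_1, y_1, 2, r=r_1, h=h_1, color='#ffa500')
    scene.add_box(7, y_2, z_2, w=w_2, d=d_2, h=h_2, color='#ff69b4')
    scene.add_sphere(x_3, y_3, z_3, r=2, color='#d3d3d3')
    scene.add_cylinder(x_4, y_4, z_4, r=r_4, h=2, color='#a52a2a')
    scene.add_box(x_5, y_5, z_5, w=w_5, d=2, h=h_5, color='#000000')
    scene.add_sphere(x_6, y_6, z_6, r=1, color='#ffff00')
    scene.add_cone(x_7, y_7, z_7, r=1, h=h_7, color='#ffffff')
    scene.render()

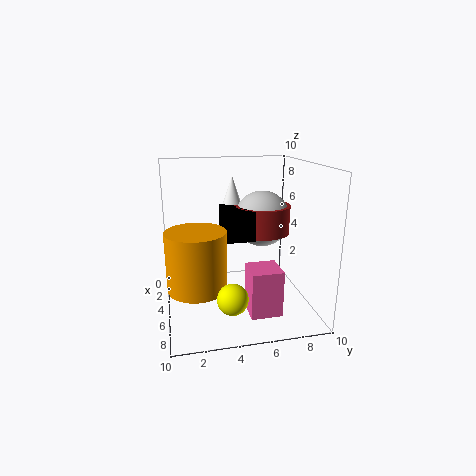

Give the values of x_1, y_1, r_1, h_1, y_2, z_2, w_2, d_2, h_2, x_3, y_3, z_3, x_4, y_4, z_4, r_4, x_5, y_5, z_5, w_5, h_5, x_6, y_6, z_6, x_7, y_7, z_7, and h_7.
x_1 = 6; y_1 = 2; r_1 = 2; h_1 = 4; y_2 = 5; z_2 = 1; w_2 = 2; d_2 = 2; h_2 = 3; x_3 = 4; y_3 = 7; z_3 = 6; x_4 = 4; y_4 = 7; z_4 = 5; r_4 = 2; x_5 = 3; y_5 = 4; z_5 = 5; w_5 = 3; h_5 = 2; x_6 = 8; y_6 = 4; z_6 = 2; x_7 = 3; y_7 = 5; z_7 = 6; h_7 = 3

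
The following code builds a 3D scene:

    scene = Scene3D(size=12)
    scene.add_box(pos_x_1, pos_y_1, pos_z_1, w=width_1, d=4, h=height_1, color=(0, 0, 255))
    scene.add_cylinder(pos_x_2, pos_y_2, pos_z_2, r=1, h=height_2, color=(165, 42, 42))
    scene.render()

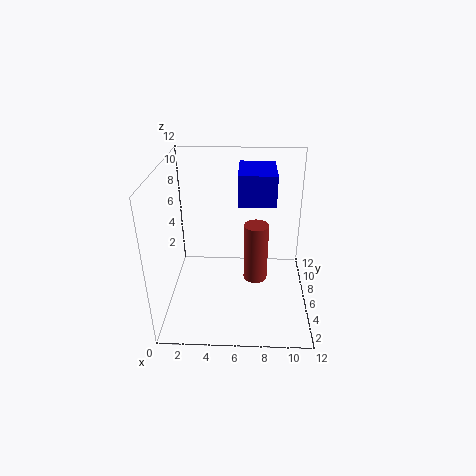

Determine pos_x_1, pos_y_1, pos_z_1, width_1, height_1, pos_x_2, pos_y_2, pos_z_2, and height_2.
pos_x_1 = 6; pos_y_1 = 5.5; pos_z_1 = 9; width_1 = 3; height_1 = 2.5; pos_x_2 = 7.5; pos_y_2 = 5.5; pos_z_2 = 2.5; height_2 = 5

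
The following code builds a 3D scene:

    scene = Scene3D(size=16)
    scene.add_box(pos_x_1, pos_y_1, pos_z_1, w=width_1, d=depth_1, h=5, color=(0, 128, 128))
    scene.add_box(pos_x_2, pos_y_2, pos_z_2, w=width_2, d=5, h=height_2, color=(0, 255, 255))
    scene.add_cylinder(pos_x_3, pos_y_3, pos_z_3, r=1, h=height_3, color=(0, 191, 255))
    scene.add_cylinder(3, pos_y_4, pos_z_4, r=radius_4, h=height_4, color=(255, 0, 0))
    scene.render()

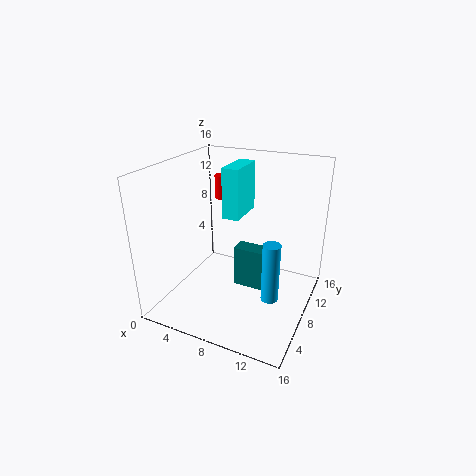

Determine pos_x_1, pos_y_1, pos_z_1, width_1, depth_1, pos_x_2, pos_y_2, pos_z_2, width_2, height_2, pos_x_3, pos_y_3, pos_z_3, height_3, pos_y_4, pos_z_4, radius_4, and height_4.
pos_x_1 = 7, pos_y_1 = 9, pos_z_1 = 1, width_1 = 5, depth_1 = 2, pos_x_2 = 5, pos_y_2 = 10, pos_z_2 = 9, width_2 = 2, height_2 = 6, pos_x_3 = 12, pos_y_3 = 8, pos_z_3 = 1, height_3 = 7, pos_y_4 = 14, pos_z_4 = 10, radius_4 = 1, height_4 = 3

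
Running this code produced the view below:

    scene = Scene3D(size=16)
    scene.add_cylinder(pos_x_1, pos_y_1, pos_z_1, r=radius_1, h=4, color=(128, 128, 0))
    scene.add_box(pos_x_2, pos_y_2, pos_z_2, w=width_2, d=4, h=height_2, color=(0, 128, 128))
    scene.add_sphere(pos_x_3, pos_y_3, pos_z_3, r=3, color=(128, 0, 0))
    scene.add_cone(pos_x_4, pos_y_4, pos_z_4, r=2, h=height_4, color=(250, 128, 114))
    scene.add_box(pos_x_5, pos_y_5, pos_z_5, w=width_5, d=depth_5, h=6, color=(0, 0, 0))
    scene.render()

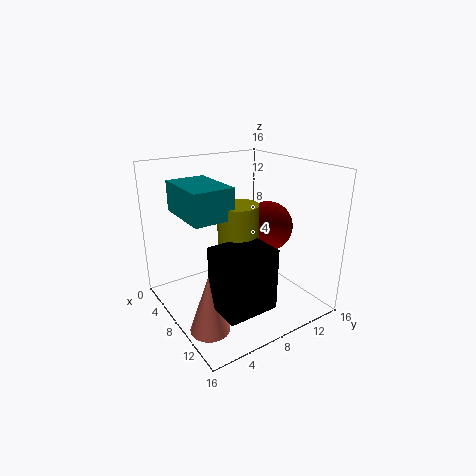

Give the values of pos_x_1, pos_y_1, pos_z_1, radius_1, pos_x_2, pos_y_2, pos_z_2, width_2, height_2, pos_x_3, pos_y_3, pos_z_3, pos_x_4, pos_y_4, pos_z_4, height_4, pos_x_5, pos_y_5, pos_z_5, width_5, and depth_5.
pos_x_1 = 11
pos_y_1 = 6
pos_z_1 = 9
radius_1 = 2
pos_x_2 = 6
pos_y_2 = 1
pos_z_2 = 12
width_2 = 6
height_2 = 3
pos_x_3 = 7
pos_y_3 = 13
pos_z_3 = 8
pos_x_4 = 12
pos_y_4 = 2
pos_z_4 = 1
height_4 = 6
pos_x_5 = 12
pos_y_5 = 2
pos_z_5 = 4
width_5 = 4
depth_5 = 5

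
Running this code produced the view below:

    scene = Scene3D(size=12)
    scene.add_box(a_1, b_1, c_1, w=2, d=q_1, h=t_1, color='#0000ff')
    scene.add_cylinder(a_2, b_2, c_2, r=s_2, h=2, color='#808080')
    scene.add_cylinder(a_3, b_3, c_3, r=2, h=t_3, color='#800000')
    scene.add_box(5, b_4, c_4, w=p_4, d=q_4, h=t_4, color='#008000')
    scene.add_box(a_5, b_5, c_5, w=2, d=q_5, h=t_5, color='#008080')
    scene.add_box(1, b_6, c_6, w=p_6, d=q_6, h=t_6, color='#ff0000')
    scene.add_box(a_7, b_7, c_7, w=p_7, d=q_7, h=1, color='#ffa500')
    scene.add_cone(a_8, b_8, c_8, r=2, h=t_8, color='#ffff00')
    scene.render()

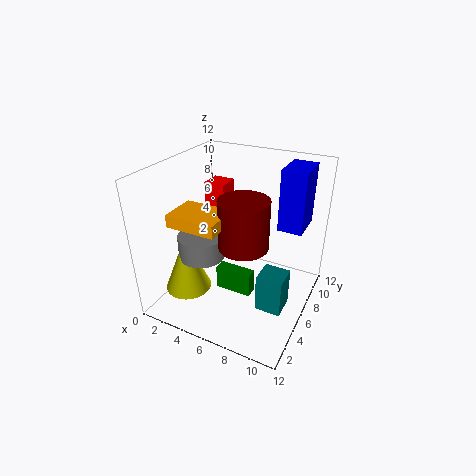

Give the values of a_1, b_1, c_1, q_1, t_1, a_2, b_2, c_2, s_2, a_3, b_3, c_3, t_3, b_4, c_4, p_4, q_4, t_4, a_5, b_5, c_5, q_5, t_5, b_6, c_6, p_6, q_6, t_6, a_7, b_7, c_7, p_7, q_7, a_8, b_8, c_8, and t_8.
a_1 = 9
b_1 = 7
c_1 = 7
q_1 = 3
t_1 = 5
a_2 = 3
b_2 = 5
c_2 = 4
s_2 = 2
a_3 = 7
b_3 = 5
c_3 = 6
t_3 = 4
b_4 = 4
c_4 = 2
p_4 = 3
q_4 = 1
t_4 = 2
a_5 = 9
b_5 = 3
c_5 = 2
q_5 = 2
t_5 = 3
b_6 = 9
c_6 = 5
p_6 = 2
q_6 = 2
t_6 = 4
a_7 = 2
b_7 = 2
c_7 = 8
p_7 = 4
q_7 = 3
a_8 = 2
b_8 = 4
c_8 = 1
t_8 = 5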